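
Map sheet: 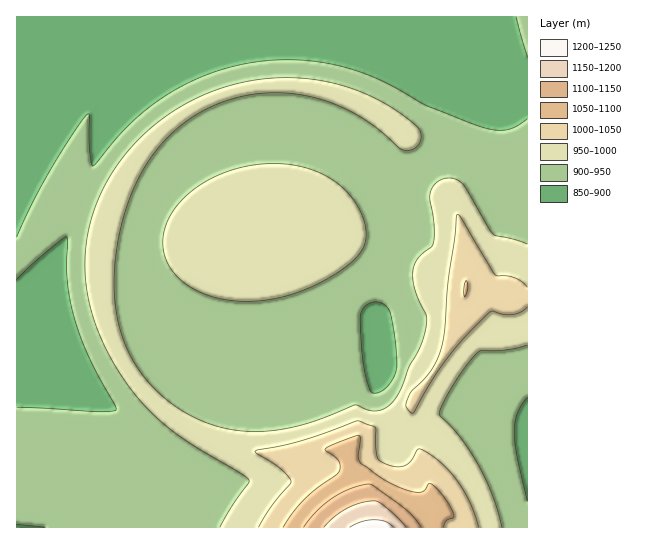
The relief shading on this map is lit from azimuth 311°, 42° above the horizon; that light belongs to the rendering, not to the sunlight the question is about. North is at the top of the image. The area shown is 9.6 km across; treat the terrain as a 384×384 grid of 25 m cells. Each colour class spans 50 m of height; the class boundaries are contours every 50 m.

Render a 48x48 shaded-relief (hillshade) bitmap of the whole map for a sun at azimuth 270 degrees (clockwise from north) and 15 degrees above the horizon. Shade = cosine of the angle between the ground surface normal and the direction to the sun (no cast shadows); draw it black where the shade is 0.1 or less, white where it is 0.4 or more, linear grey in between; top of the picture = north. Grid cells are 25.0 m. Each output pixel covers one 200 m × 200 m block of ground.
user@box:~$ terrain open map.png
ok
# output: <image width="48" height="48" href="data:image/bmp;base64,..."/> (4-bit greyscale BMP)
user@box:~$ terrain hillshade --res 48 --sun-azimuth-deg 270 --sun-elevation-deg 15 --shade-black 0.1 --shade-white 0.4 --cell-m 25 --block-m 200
<image width="48" height="48" href="data:image/bmp;base64,Qk32BAAAAAAAAHYAAAAoAAAAMAAAADAAAAABAAQAAAAAAIAEAAATCwAAEwsAABAAAAAAAAAAAAAAABEREQAiIiIAMzMzAERERABVVVUAZmZmAHd3dwCIiIgAmZmZAKqqqgC7u7sAzMzMAN3d3QDu7u4A////AIiIiIiIiJmZmqq7zd7u7cuYQAEkZCIjRIiIiIiIiImZmaq7zN3d3cunMBNWUyIzRHd3eIiIiIiZmZqrvM3d3MuWITV3QiM0RHd3d3iIiIiZmZqqu8zMzLqVI2iFMzNERHd3d3eIiIiJmZmqu7u7u7qENYqFMzREVXd3d3eIiIiImau7u7uqqpljR5p0RERFVXd3d3eIiIiaq7uqqqqqmYdBSLp1VVVVVXd3d3eIiImru7qZmaqqqYcgN7p1VVVVVnd3d3iIiKu7uYd4iZqqu7gxN6lmZVVmZoh3iIiImsy6dmZ3iJmqu7pkV5dWZmZmZoiIiIiJvMuGVWd4iZmZqrlnqpY1ZmZmZoiIiIibzLdVVniImZmZmZhovsYzVndmZoiIiIis23RFeIiIiImZmYZHz/lDNnd3d4iIiIrNyERXiIiIiIiIiIU1v/1zNGd3d4iIiJvdlUV4iIiIiIiIiIU1r/6mM1d3d4iIia3rY0aIiIiIiIiIiIU1nv7ZQ0eHd4iZmc7YRGiIiIiIiIiIiIQ2re3cczaId4mZmt62NHmYiIiIiIiIiHQ2rdzepTV4d4iZm+6UNomZiIiIiIiIiHQ2vsve10R4d4iZnO1zR5mZiIiIiIiIiHM3vsrO6VR4d3iZrfxjWJmZmIiIiIiIiHQ3vcm++2Rod3eJvftTaJmZmIiIiIiIiHZXvKm+/XRodneJvupEaZmZmYiIiIh3d4h4mZmt/YRndneJvupEeZmZmYiIiId3d3iIiJmt/YRXdnd4vupEeZmZmYiIiId3d3eIiImt/XNGd3d4vvpEeZmZmZiIiId3d3d4iIic/XNGd4h4rvpUaZmZmZiIiId3d3d4iIic7GJGd5h3nftkaZmZmZiIiId3d3d3iIis6kJHd6mHjPx0WJmZmZiIiId3d3d3eIit2TJXd6qHi+6ER5mZmZmIiId3d3d3d3i9xyNXd6qYet6lRpmZmZmIiIh3d3d3d3nNpSNniKqoeM7HRXmZmZmIiIh3d3d3d3nNlCR4iKqpiK3qVGiZmZmIiIiHd3d3d3i7hUZ4iKqqh4zsdFeZmZmIiIiHd3d3d3eJhmeIiKqql3retkV5mZmIiIiId3d3iIZnd4iIiKqqqHi92mVXiZmIiIiIh3d4qoVGeIiIiJmqqXec3JZVaJmIiIiIiHiau4QkeIiIiImqqYd5zcllVniIiIiIiImruWMleIiIiImaqpd3rMynZmZ4iIiImaqqhUNGiIiIiIiaqph3eszLl2Z3eIiZmqqXVEVoiIiIiIiZqqh3eJvLupd3eIiZmYdlVFeIiIiIiIiJqqmHd4mru6qZiIiId2ZVVniIiIiIiIiImqqHd3iJqqqpmYh3dmZneIiIiIiIiYiImqqYd3iIiZmZmIh3d3eIiIiIiIiImYiIiaqod3eIiIiIiIiIiIiIiIiIiIiImYiIiaqpd3eIiIiIiIiIiIiIiIiIiIiJmYiIiJqqh3d4iIiIiIiIiIiIiIiIiIiJmoiIiJqql3d4iIiIiIiIiIiIiIiIiIiZqg=="/>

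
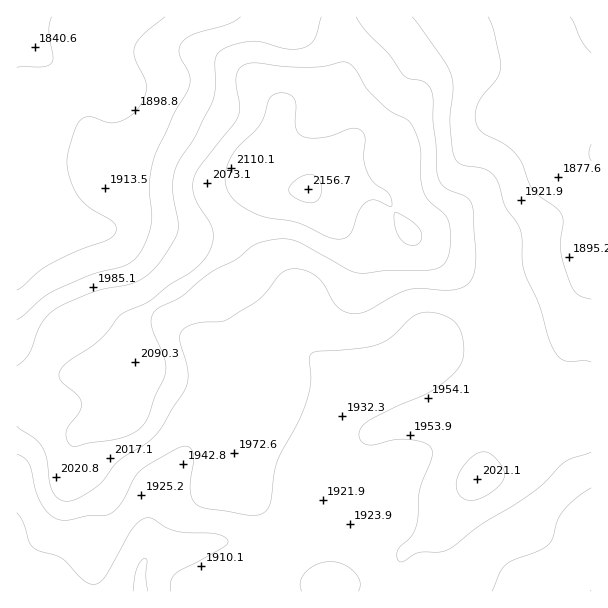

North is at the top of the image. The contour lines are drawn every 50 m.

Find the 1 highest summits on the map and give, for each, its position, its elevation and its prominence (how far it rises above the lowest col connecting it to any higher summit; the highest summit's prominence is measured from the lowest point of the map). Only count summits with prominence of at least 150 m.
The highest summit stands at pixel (308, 189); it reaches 2157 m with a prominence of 326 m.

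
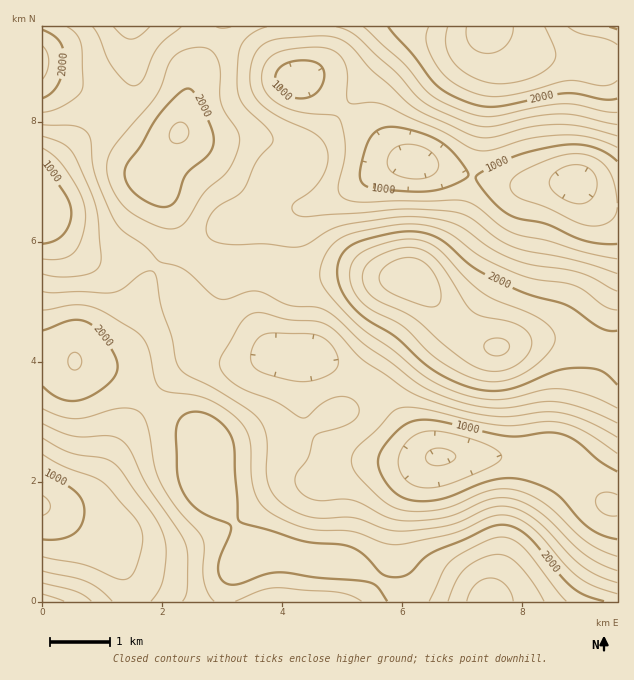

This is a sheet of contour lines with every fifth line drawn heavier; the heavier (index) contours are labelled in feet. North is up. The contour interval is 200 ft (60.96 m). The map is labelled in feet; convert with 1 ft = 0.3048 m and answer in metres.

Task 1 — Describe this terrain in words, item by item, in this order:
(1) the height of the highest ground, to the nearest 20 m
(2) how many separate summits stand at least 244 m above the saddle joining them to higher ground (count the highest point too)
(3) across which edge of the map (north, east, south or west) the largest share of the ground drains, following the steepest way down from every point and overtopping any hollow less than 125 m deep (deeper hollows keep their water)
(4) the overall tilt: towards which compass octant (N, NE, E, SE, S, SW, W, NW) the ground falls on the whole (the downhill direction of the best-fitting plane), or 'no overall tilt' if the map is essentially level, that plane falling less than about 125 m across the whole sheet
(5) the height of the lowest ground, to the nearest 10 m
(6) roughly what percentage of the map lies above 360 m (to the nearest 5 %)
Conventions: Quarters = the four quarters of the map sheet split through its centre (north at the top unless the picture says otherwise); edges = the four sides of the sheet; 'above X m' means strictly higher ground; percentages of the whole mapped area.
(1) The highest point reaches roughly 840 m.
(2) Counting only tops that stand 244 m proud, the map has 3 summits.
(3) Drainage is mainly to the east: more ground falls towards that edge than towards any other.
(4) There is no overall tilt: the best-fitting plane is nearly level.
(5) The lowest ground is at about 140 m.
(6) About 80 % of the map lies above 360 m.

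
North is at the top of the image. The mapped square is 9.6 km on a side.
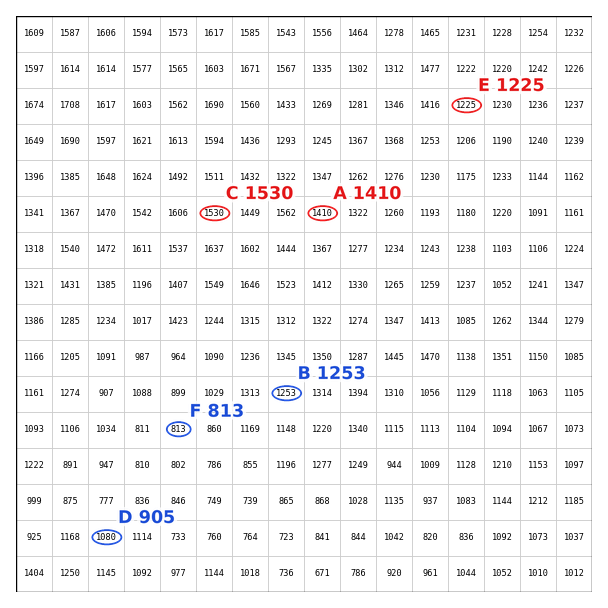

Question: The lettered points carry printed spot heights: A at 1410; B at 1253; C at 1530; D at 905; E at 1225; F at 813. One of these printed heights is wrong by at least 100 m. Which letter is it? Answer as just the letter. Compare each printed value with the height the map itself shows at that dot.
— D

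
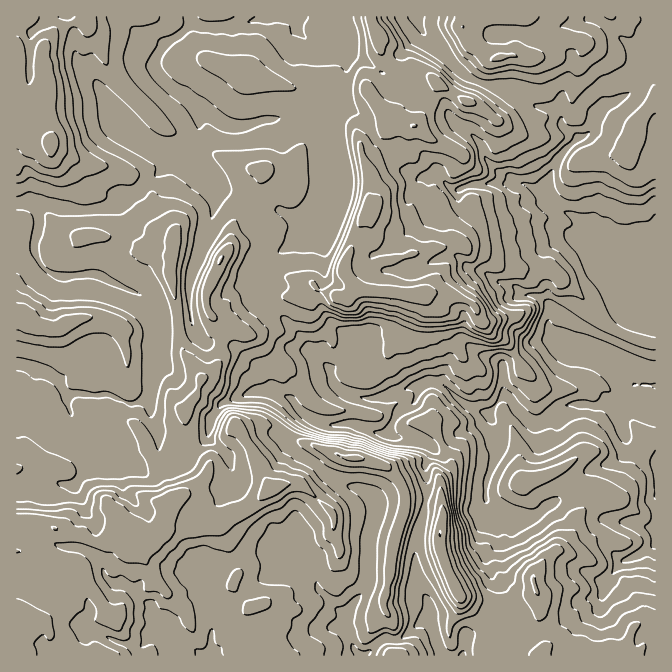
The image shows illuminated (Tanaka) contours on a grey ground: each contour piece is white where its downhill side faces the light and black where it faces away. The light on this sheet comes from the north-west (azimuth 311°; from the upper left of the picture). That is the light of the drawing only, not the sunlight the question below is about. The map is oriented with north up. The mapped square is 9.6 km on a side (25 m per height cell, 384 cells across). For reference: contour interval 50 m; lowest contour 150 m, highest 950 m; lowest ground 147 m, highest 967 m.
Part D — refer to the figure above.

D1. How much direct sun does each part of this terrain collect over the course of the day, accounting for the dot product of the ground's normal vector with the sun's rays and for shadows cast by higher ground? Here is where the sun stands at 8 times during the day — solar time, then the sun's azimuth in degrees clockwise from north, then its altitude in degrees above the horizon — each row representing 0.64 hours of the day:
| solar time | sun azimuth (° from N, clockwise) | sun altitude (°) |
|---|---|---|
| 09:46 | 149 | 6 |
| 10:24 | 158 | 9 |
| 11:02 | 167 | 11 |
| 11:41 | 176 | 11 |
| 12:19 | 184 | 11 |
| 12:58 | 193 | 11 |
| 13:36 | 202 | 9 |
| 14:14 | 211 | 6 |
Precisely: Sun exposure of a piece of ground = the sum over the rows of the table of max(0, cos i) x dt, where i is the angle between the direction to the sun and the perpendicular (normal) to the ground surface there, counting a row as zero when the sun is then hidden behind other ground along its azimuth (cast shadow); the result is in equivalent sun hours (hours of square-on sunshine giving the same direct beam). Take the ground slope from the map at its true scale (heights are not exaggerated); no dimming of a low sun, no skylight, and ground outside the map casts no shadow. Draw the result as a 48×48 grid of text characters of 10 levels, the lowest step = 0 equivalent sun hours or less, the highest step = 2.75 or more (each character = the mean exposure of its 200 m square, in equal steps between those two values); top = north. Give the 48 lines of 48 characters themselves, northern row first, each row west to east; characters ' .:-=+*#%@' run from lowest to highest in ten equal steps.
-:  --::-==--:==-   ..::-=-     ::-+***+=:  ==--
   -=+---=++.      ...----=:    =+:.  . .....==-
..:-=+-----..... . ..  ..:==-    *=    .-===-:--
-:::-==::-:----::..  .... :+.    .+*@@*++++*+=--
:::..:=-...==++=-::.    .  .---    *##%%#**++=-.
-:-:.:-=:  .===+=====--::-.  :-*-   .-+++=+++=:.
::-::::-=:  .-==+++++==-:==    =#+-   :=+==+-. :
::..::::-=:...:--=--:..-. --.  ::#%=  ..-==-. .=
::  .. .:-=-:..... ....:- .=++-   =#*-::.==.:.:-
=-::.    :=++:      ..::-:.-=*#+. :+***+*:  ..-=
**++:     .:.:-.    .::::= .-==#*=:+#**#+ ::--=-
*%@*++=-... ..---::::::::-...=*++#+-#%##:=*#**=:
##%#+++**-    .:-=+=-:::.:. .:  ==::.:==-+####*#
++**+==-:       .:=---::.. .-..    .....=***#%@%
 ...:..          --:--:...--:..:. ....  .++=+**+
:::     ..  .:.  ..::::. :==:   . ...::--:---===
::::::::..::-:   .::-:.  :=--     .::::...:-----
:.::=++=-:::-.  -=--.    :=:  .:-=-::::   .:----
  :-----=+=:=. =*=:     .:....   .--::.   .::---
       .-=+-: .*=:::.   =          .-==+-..:::-=
        .:=+:.==.:.::-- .--:....      -*#*..::-.
         .-=::: ..:=++*@##@@@%*=+*.    -#+-.::.:
:   .:.   :-:-=:  .-+**@@@@@@@@@##+..-*+-++-.:::
#+-=#**+:.::. +=-..:-**===--=*@@@@@%+##--=+*=...
#%##+===--::.  :*%+--:... ..:-=++=@@%-..:--=*#+-
++++=----::-:   --::       .-=+*+-:+#-   .:-==*#
:-==-::--:..-. -.  .       .-=+*=+=:--.     .-==
...--===-:.  :=.            ..  -=++=++:  .:..--
:::::::-=:.. :-.                 -+*:==++=-:--..
:::.:..   .::+-                   ::  --    ....
:::.::::: .-=-  .              .:.  :        ...
......:::: :-. -+.                  .         :.
. ....  ..     :+-   .=:          ..       ..  -
..            . :-.   .#%%*:     :..     :+=.  :
.             -.:-.    .=#%@-   .:.   .:+=.    .
             .::..:=%*   :-==.  ::. :---:...  :-
      :  .:-+=:  .#@##=  .:::::..:. ::.    -==-.
      --  :--. .=#%#++*=::::.=:.:         :--==-
=+=:. .--.:-==**++=====---:.:+:.-.        .    .
  :-==---:-*#%#*==----=*::::-=:-:.         .--..
--:  .++=+*++===-:::---=+-::==-+.       ==:...  
--===:-+*+:-:---.:::.:==*-::=-=*:      :::-+:   
:::.:- :=== .:-:-:   .-=++::+-=*=    .-.   .    
.:::--.  +#=::--=  .::.+*=.:-:-+#=-  :=--=-     
...-=-:.:-=*-:----+=--=-+::-.:--*@*-::=+-.      
--:--=+==--+=:---=-:-===---*=:.:-%*=--==:     .:
---.  .==: .=+----::-:  .=*=:  :==-::::.     .-.
::=-:.. . .:.=+-::::..:::=+   .:#+:-::..:.....:-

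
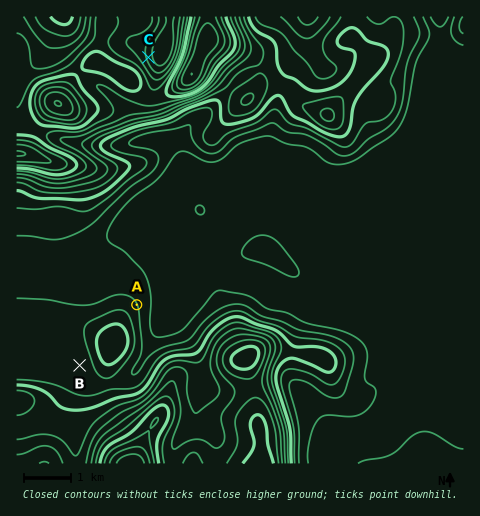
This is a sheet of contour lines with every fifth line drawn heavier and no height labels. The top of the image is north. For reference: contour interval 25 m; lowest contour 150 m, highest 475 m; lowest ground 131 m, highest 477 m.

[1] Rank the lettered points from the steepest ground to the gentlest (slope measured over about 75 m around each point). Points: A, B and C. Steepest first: C A B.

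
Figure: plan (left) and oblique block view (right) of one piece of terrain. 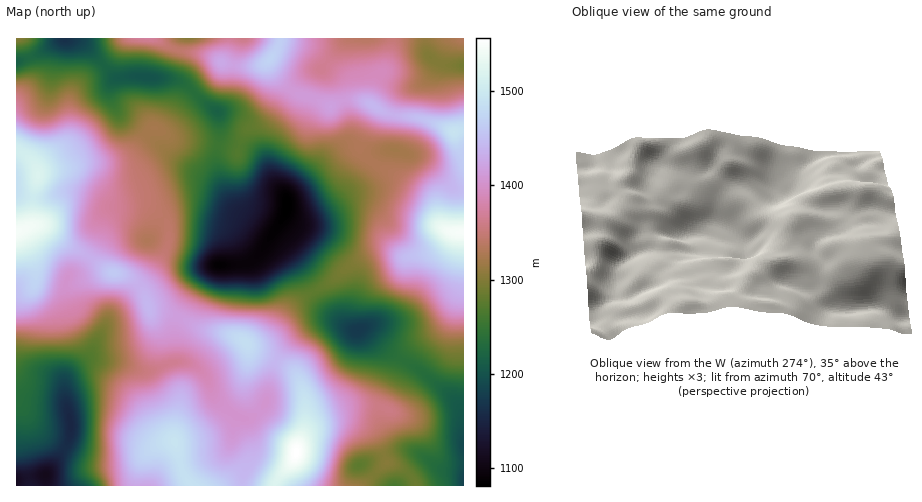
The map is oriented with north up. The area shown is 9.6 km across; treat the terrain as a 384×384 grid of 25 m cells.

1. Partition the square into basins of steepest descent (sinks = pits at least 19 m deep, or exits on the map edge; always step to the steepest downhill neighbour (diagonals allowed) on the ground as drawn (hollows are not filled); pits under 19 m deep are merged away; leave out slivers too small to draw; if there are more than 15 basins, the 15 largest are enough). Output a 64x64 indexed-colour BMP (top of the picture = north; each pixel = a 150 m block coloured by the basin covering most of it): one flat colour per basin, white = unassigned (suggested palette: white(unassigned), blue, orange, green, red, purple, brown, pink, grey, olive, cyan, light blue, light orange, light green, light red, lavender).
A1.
<image width="64" height="64" href="data:image/bmp;base64,Qk12CAAAAAAAAHYAAAAoAAAAQAAAAEAAAAABAAQAAAAAAAAIAAATCwAAEwsAABAAAAAAAAAA////ALR3HwAOf/8ALKAsACgn1gC9Z5QAS1aMAMJ34wB/f38AIr28AM++FwDox64AeLv/AIrfmACWmP8A1bDFACIiIiIiIiIiIRERERIiIiIiIiERERERERGqqqqlVVVVIiIiIiIiIiIhERERIiIiIiIiIhERERERERqqqlVVVVUiIiIiIiIiIiIREREiIiIiIiIiIREREREREaqlVVVVVSIiIiIiIiIiIhEREiIiIiIiIiIhERERERERFVVVVVVVIiIiIiIiIiIiIRESIiIiIiIiIiIREREREREVVVVVVVUiIiIiIiIiIiIiERIiIiIiIiIiIhEREREREVVVVVVVVSIiIiIiIiIiIiIiIiIiIiIiIiIiIRERERERVVVVVVVVIiIiIiIiIiIiIiIiIiIiIiIiIiIhERERERVVVVVVVVUiIiIiIiIiIiIiIiIiIiIiIiIiIiNRERERVVVVVVVVVSIiIiIiIiIiIiIiIiIiIiIiIiIiIzVVVVVVVVVVVVVVIiIiIiIiIiIiIiIiIiIiIiIiIiIjMzVVVVVVVVVVVVUiIiIiIiIiIiIiIiIiIiIiIiIiIiMzMzMzM1VVVVVVVSIiIiIiIiIiIiIiIiIiIiIiIiIiIzMzMzMzNVVVVVVVIiIiIiIiIiIiIiIiIiIiIiIiIiIjMzMzMzM1VVVVVVUiIiIiIiIiIiIiIiIiIiIiIiIiIiMzMzMzMzNVVVVVVSIiIiIiIiIiIiIiIiIiIiIiIiIiMzMzMzMzM1VVVVVVIiIiIiIiIiIiIiIiIiIiIiIiIiIzMzMzMzMzNVVVVVUiIiIiIiIiIiIiIiIiIiIiIiIiMzMzMzMzMzM1VVVVVSIiIiIiIiIiIiIiIiIiIiIiIjMzMzMzMzMzMzNVVVVVIiIiIiIiIiIiIiIiIiIiIiIzMzMzMzMzMzMzM1VVVVUiIiIiIiIiIiIiIiIiIiIiIRMzMzMzMzMzMzMzM1VVVSIiIiIiIiIiIiIiIiIiIiERETMzMzMzMzMzMzMzNVVVIiIiIiIiIiIiIiIiIiEREREREzMzMzMzMzMzMzMzVVUiIiIiIiIiIiIiIiIRERERERERMzMzMzMzMzMzMzM1VSIiIiIiIiIiIiIiERERERERERETMzMzMzMzMzMzMzNVIiIiIiIiIiIiIRERERERERERERMzMzMzMzMzMzMzM1UiIiIiIiIiIiIhERERERERERERERMzMzMzMzMzMzMzNSIiIiIiIiIiIhERERERERERERERETMzMzMzMzMzMzM1IiIiIiIiIiIiERERERERERERERERETMzMzMzMzMzMzMiIiIiIiIiIiEREREREREREREREREREzMzMzMzMzMzMyIiIiIiIiIRERERERERERERERERERERMzMzMzMzMzMzIiIiIiIiERERERERERERERERERERERERMzMzMzMzMzMiIiIiIiERERERERERERERERERERERERETMzMzMzMzMyIiIiIhERERERERERERERERERERERERERERMREREzMzIiIiIRERERERERERERERERERERERERERERERERERMzMiIiIRERERERERERERERERERERERERERERERERERETMyIiIREREREREREREREREREREREREREREREREREREREREREREREREREREREREREREREREREREREREREREREREREREREREREREREREREREREREREREREREREREREREREREREREREREREREREREREREREREREREREREREREREREREREREREREREREREREREREREREREREREREREREREREREREREREREREREREREREREREREREREREREREREREREREREREREREREREREREREREREREREREREREREREREREREREREREREREREREREREREREREREREREREREREREREREREREREREREREREREREREREREREREREREREREREREREREREREWZmEREREREREREREREREREREREREREREREREREREREXdmZmZmZhEREREREREREREREREREREREREREREREREXd3ZmZmZmZhEREREREREREREREREREREREREREREREXd3d3ZmZmZmYREREREREYgRERERERERERERERERERERd3d3dmZmZmZmEREYiIiIiBERERERERERERERERERERF3d3d3ZmZmZmZhGIiIiIiIgREREREREREREREREREREXd3d3dmZmZmZmZmiIiIiIiIERERERERERERERERERREd3d3d2ZmZmZmZmZoiIiIiIiIERERERERERERERFERER3d3d3ZmZmZmZmZmiIiIiIiIgRERERERERERRERERERHd3d3dmZmZmZmZmZoiIiIiIiIERERFBEREUREREREREd3d3d2ZmZmZmZmZmaIiIiIiIgRERRERERERERERERER3d3d3ZmZmZmZmZmZmiIiIiIiBFERERERERERERERERHd3d3d2ZmZmZmZmZmZoiIiIiIFEREREREREREREREREd3d3d3dmZmZmZmZmZmaIiIiIhERERERERERERERERER3d3d3d3dmZmZmZmZmZmiIiIhERERERERERERERERERHd3d3d3d3ZmZmZmZmZmYREREUREREREREREREREREREd3d3d3d3d2ZmZmZmZmmZERERFERERERERERERERERER3d3d3d3d3ZmZmZmmZmZkREREURERERERERERERERERHd3d3d3d3d2ZmZpmZmZmRERERFERERERERERERERERE"/>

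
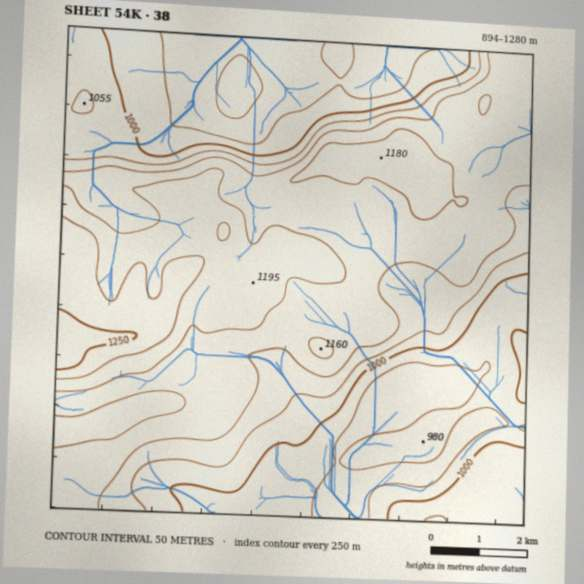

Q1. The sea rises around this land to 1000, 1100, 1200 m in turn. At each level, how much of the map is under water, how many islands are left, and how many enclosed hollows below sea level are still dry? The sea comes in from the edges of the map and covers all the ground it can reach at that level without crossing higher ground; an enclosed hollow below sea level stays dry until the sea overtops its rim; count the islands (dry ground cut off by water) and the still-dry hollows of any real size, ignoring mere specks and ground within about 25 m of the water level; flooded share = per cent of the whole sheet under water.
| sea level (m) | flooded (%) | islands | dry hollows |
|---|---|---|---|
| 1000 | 30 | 0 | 0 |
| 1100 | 51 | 0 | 0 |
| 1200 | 95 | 0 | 0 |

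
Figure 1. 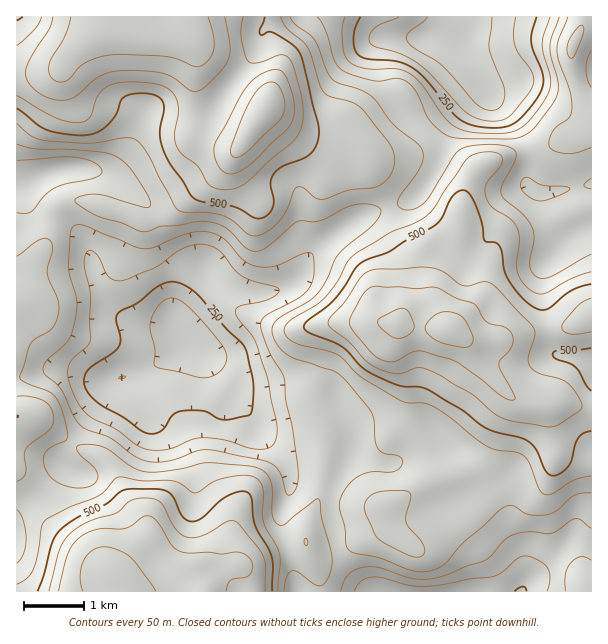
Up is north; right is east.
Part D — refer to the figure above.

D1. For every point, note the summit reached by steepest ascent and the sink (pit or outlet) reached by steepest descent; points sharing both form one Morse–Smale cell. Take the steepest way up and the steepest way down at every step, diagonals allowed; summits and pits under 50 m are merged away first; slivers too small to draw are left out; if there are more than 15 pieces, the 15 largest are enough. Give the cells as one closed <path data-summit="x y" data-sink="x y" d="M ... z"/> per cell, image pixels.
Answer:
<path data-summit="120 579" data-sink="188 344" d="M56 218l-4 3-6 22-15 27-6 23-9 9 0 75 7 1 24-8 13-2 18 4 18 7 19 1-5 4-8 18-35 47-5 10 0 5 4 3-28 28 17 30 34 31 21 14 12 12 6 10 76 0 11-14 21-13 13-1 18-8 32-8 7-4 2 7 4 2 26-3-2-19-5-13 0-18 5-15 18-33-2-18-9-26-5-2-36 14-20 4-25 0-19-23-3-14-7-12-27-23-10-6-18-20-33-1-20-9-10-8-13-26-12-40-16-18z"/><path data-summit="450 329" data-sink="467 33" d="M486 92l-6 4-18 18-12 17-12 34-16 24-9 10-23 8 6 24 19 32 1 31-4 12-14 17-2 28 12 21 2 14-2 39 18 28 6 21-4 8-29 18-13 6 0 15 4 10 8 9 13 7 48-24 19-16 2-16-6-15-6-5 15-8 5-7 12-36 10-16 0-8-26-27-21-31 5 2 33 0 32-9 37-5 22-11 0-88-2-1-15 8-15-24-4-15-2-2-15 0-10-5-1-32-5-18-12-21z"/><path data-summit="450 329" data-sink="188 344" d="M389 208l-29 9-31 21-19 17-15 26-17 9-39 0-21-7-12-11-24 31-7 14 0 9 6 10 47 39 7 12 3 14 19 23 25 0 20-4 36-14 5 2 9 26 2 18-18 33-5 15 0 18 5 13 1 15 2 2 8-1 36-18 2-2 1-21 21-10 21-14 4-5-6-24-18-28 2-39-2-14-12-21 2-28 14-17 4-12-1-31-19-32z"/><path data-summit="266 108" data-sink="188 344" d="M266 108l-37 54-19 19-33 25-21 12-13 4-15-8-47-14-16 2-9 8-2 8 15 6 16 18 17 51 8 15 10 8 20 9 27 0 9 5-1-13 5-9 26-36 18 14 22 6 26 0 13-4 10-7 15-26 13-13 31-22 34-13-21-51-11-11-20-13-27 0-10-4z"/><path data-summit="266 108" data-sink="467 33" d="M461 16l-170 0-9 3-15 7-5 6-4 18-30 37-14 23-8 5-12 1 0 18 4 4 15 6 14 4 10 0 9-8 20-32 33 20 10 4 30 1 28 23 21 51 19-5 6-3 14-16 11-18 8-28 10-15 24-26 6-3-6-22-14-24 2-18z"/><path data-summit="450 329" data-sink="521 591" d="M510 396l0 8-10 16-12 36-5 7-15 8 6 5 6 15 0 13-12 13-57 30-13-7-8-9-4-23-1 19-2 2-45 20 11 21 19 20 153 2 48-51 10 0 13 4 0-87-28-6-9 2-2-5-3-36-3-8-28-3z"/><path data-summit="107 30" data-sink="42 176" d="M111 30l-6 0-24 14-22 26-43 4 1 112 4 0 24-12 18-5 24 0 11 3 12 0 8-7 12-16 12-30 7-9 30 5 15-1 2-63-3-7-5-6-11-2-39-2z"/><path data-summit="573 44" data-sink="467 33" d="M591 16l-129 1 6 12-2 18 14 24 2 15 6 10 23 21 6 9 6 12 5 18 0 29 2 3 9 5 27-3 26-7z"/><path data-summit="266 108" data-sink="42 176" d="M156 110l-7 0-5 6-14 33-16 20-4 3-12 0-11-3-24 0-18 5-25 12 8 15 11 11 11 5 3 0 12-15 16-2 66 22 21-10 42-31 28-31-1-2-10 0-29-10-4-4 0-19-15 0z"/><path data-summit="450 329" data-sink="591 365" d="M591 316l-21 10-37 5-32 9-37-1 20 30 29 29 23 6 27-2 28 7z"/><path data-summit="17 417" data-sink="188 344" d="M60 368l-44 10 0 93 22 23 4-1 24-26-4-3 0-5 5-10 35-47 8-18 5-4-19-1-18-7z"/><path data-summit="107 30" data-sink="467 33" d="M290 16l-183 0-1 13 16 3 43 2 23 4 5 6 3 7-2 63 12 1 8-5 14-23 24-28 7-12 3-15 5-6z"/><path data-summit="120 579" data-sink="467 33" d="M39 496l-12 6-11 11 0 78 110 1-4-10-12-12-21-14-34-31z"/><path data-summit="120 579" data-sink="521 591" d="M306 544l-7 4-32 8-25 9 6 26 122 0-16-15-16-26-26 3-4-2z"/><path data-summit="107 30" data-sink="17 17" d="M105 16l-88 0-1 56 25 1 18-3 22-26 25-15z"/>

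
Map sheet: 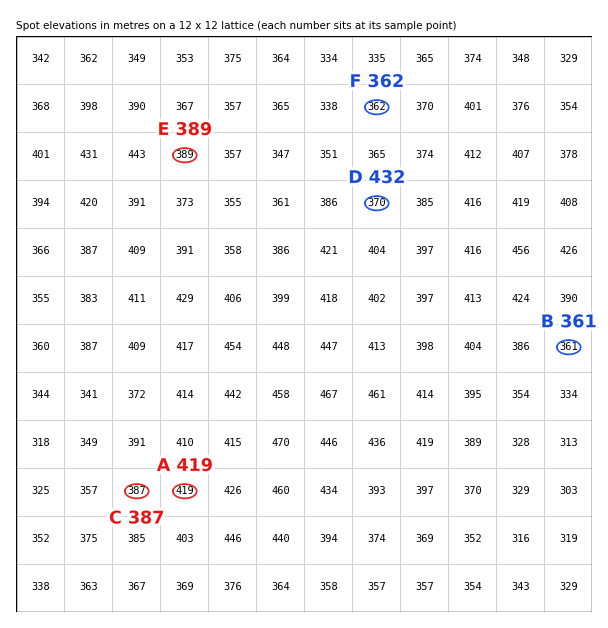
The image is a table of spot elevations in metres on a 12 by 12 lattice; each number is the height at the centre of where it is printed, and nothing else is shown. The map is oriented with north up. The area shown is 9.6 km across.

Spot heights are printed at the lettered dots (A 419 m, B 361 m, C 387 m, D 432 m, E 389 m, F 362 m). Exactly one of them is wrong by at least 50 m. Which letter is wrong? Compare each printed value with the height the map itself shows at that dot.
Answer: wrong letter D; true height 370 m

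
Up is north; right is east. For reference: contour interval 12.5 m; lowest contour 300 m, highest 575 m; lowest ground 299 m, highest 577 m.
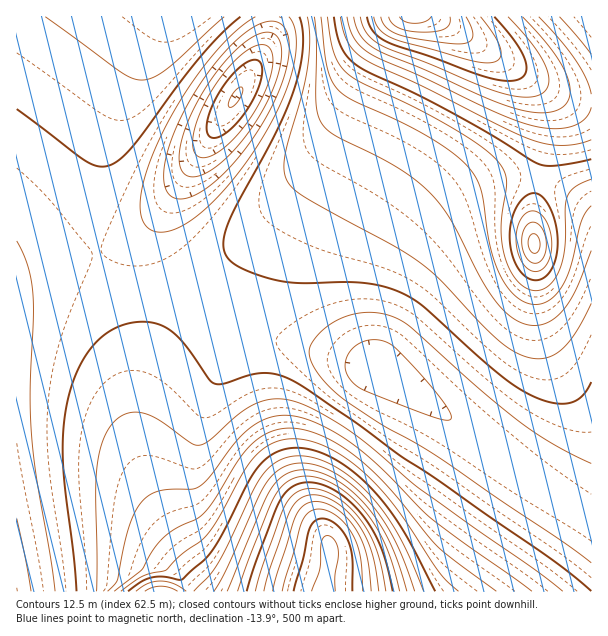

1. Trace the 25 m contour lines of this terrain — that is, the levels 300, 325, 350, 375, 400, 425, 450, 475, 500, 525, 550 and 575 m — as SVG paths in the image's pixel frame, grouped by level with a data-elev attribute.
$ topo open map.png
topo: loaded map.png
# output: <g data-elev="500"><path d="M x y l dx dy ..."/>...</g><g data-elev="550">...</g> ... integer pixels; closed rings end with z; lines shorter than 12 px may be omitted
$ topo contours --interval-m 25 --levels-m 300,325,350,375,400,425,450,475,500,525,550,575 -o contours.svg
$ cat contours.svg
<g data-elev="300"><path d="M230 107l-2-3 3-8 6-7 5-2 1 3-3 8-6 7z"/></g><g data-elev="325"><path d="M198 157l-3-4-2-6 1-15 6-19 12-23 15-21 16-16 14-8 6 0 4 1 3 3 2 5 0 17-6 19-12 23-15 20-15 15-15 9-6 1z"/></g><g data-elev="350"><path d="M17 519l14 72"/><path d="M447 420l-30-9-49-19-11-6-8-8-4-9 1-9 4-8 9-8 10-4 12 0 11 5 25 26 26 30 8 15 0 3z"/><path d="M176 198l-6-3-5-7-1-11 0-12 10-31 17-36 24-35 25-26 12-9 11-5 9-2 7 2 6 6 3 7 1 11-1 12-8 30-17 33-23 33-24 25-22 16-11 3z"/></g><g data-elev="375"><path d="M591 591l-45-36-111-77-34-22-45-33-56-38-18-9-16-3-15 2-27 9-9 0-6-4-21-32-14-15-15-9-16-2-14 1-12 4-10 6-11 9-9 11-7 13-12 32-4 30-1 34 14 129"/><path d="M17 109l70 53 12 4 12-1 9-6 11-10 66-89 23-25 20-18"/><path d="M299 17l3 12 1 16-2 18-5 20-18 45-40 75-10 21-4 12-1 9 2 7 3 6 7 6 11 6 33 11 23 2 61 0 20 3 18 7 22 13 56 51 27 22 19 13 18 8 17 4 13-2 10-7 8-13"/></g><g data-elev="400"><path d="M532 591l-101-73-51-51-30-25-17-11-19-9-15-5-14-2-19 4-18 11-14 14-25 34-11 9-6 2-31 2-9 3-8 5-8 11-7 16-12 55-9 10"/><path d="M314 17l2 27 0 58 2 12 4 9 5 7 9 6 44 22 21 12 16 11 14 13 10 12 11 16 36 68 9 13 10 11 12 8 12 3 12-1 12-6 9-9 9-13 18-45"/></g><g data-elev="425"><path d="M458 591l-18-18-43-64-15-18-16-16-18-15-19-12-18-7-17-2-10 1-11 3-9 5-9 8-13 18-27 50-14 17-19 13-16 16-23 6-22 15"/><path d="M327 17l4 22 3 15 6 11 8 9 12 8 54 25 41 22 29 20 16 15 5 9 2 9-6 42 2 27 9 22 6 8 7 7 9 3 8-1 7-5 6-7 6-12 3-15 1-44 2-10 8-10 16-8"/></g><g data-elev="450"><path d="M186 591l-12-7-13-3-14 3-11 7"/><path d="M424 591l-13-31-12-24-14-23-15-18-17-16-18-13-18-7-18-3-11 1-9 3-9 6-7 8-10 17-34 70-9 14-16 16"/><path d="M530 270l7 1 8-4 5-9 2-12-1-13-5-12-6-7-7-3-6 2-6 6-4 9-1 9 1 11 3 10 5 8z"/><path d="M591 54l-31-37"/><path d="M340 17l4 16 6 12 10 11 14 8 44 20 85 43 30 13 15 4 15 1 15-1 13-4"/></g><g data-elev="475"><path d="M407 591l-8-27-9-22-11-20-13-16-15-15-16-12-17-7-15-2-9 1-9 4-7 5-7 9-9 18-35 84"/><path d="M532 252l2 1 3-1 3-6-1-8-5-4-4 2-2 4 1 8z"/><path d="M354 17l3 12 5 9 9 8 12 7 124 53 27 6 12 1 9-2 8-4 6-8 1-9-2-12-6-13-9-14-31-34"/></g><g data-elev="500"><path d="M393 591l-6-24-6-19-8-17-10-15-13-15-14-10-15-7-13-2-8 1-7 3-7 6-6 8-23 58-10 33"/><path d="M367 17l2 8 5 7 7 7 9 4 96 34 18 4 14-1 5-3 3-5 0-6-1-7-11-18-20-24"/></g><g data-elev="525"><path d="M379 591l-7-37-5-15-8-14-10-12-11-9-12-7-12-2-8 1-6 2-10 12-20 59-6 22"/><path d="M381 17l5 10 13 8 20 4 39 5 10-2 4-4 0-9-6-12"/></g><g data-elev="550"><path d="M363 591l-3-34-7-22-8-11-9-8-9-5-9-2-9 3-7 10-20 69"/><path d="M399 17l5 4 10 2 11-1 6-5"/></g><g data-elev="575"><path d="M335 591l0-15 3-18 0-9-3-9-3-3-5-1-3 1-3 5-1 27-8 22"/></g>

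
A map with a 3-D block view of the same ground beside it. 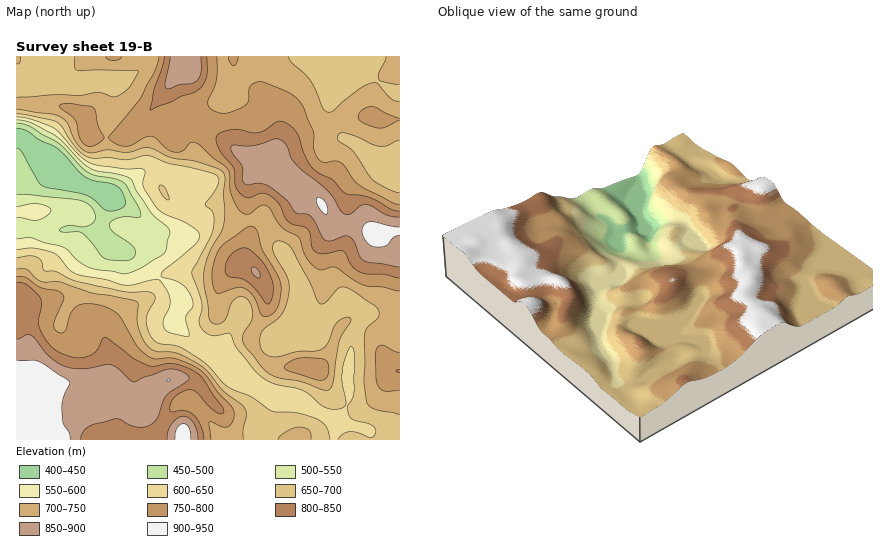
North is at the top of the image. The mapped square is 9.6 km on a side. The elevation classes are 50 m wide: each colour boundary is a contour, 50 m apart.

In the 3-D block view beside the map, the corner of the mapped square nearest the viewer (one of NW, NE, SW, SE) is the SE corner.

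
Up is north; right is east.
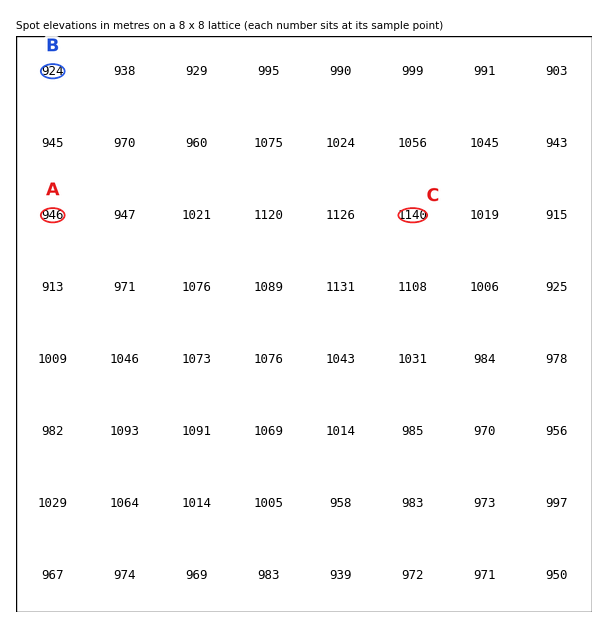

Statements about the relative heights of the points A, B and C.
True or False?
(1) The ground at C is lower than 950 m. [False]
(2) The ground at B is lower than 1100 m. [True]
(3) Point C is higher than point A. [True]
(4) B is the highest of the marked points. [False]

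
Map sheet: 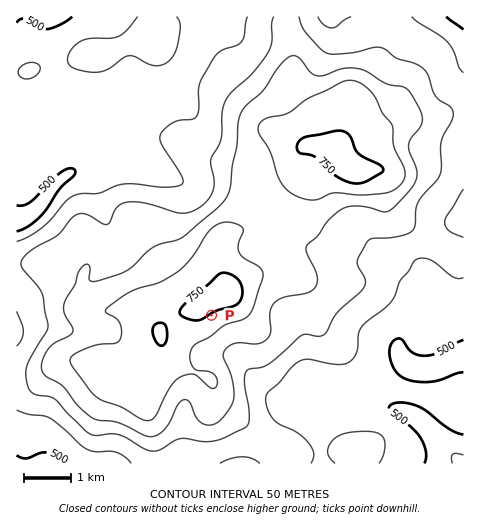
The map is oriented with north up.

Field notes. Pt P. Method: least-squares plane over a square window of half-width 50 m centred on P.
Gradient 7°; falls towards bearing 146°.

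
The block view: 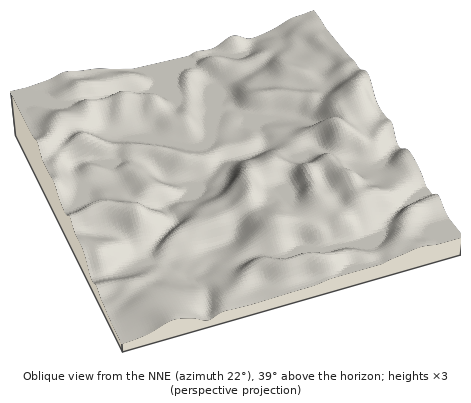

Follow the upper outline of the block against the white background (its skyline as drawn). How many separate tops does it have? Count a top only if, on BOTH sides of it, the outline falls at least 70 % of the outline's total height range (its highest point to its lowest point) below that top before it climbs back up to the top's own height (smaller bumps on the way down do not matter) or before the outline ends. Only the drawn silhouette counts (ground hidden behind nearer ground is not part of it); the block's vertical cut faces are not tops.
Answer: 0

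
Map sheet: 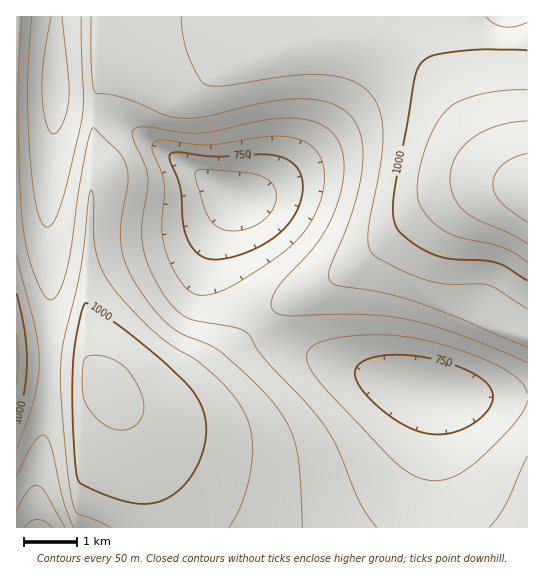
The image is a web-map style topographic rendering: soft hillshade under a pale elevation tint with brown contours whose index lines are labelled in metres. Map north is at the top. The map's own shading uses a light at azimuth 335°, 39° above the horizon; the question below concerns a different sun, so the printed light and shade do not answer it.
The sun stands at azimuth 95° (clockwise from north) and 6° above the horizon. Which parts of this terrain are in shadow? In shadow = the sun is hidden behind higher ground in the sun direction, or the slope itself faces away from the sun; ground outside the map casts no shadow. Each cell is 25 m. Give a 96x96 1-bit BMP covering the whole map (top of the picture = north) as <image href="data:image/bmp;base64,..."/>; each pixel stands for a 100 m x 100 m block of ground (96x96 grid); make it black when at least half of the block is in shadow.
<image width="96" height="96" href="data:image/bmp;base64,Qk2+BAAAAAAAAD4AAAAoAAAAYAAAAGAAAAABAAEAAAAAAIAEAAATCwAAEwsAAAIAAAAAAAAA////AAAAAAAP4AAAAAAAAAAAAAB/4AAAAAAAAAAAAAB/8AAAAAAAAAAAAAB/8AAAAAAAAAAAAAB/8AAAAAAAAAAAAAB/8AAAAAAAAAAAAAB/8AAAAAAAAAAAAAB/8AAAAAAAAAAAAAB/8AAAAAAAAAAAAAB/8AAAAAAAAAAAAAB/8AAAAAAAAAAAAAB/8AAAAAAAAAAAAAB/8AAAAAAAAAAAAAB/8AAAAAAAAAAAAAA/8AAAAAAAAAAAAAA/8AAAAAAAAAAAAAA/8AAAAAAAAAAAAAA/8AAAAAAAAAAAAAA/8AAAAAAAAAAAAAA/8AAAAAAAAAAAAAAf8AAAAAAAAAAAAAAf8AAAAAAAAAAAAAAf8AAAAAAAAAAAAAAf8AAAAAAAAAAAAAAf8AAAAAAAAAAAAAAf8AAAAAAAAAAAAAAf8AAAAAAAAAAAAAAP+AAAAAAAAAAAAAAP+AAAAAAAAAAAAAAP+AAAAAAAAAAAAAAP+AAAAAAAAAAAAAAP+AAAAAAAAAAAAAAP+AAAAAAAAAAAAAAP+AAAAAAAAAAAAAAP+AAAAAAAAAAAAAAP+AAAAAAAAAAAAAAP+AAAAAAAAAAAAAAP+AAAAAAAAAAAAAAP+AAAAAAAAAAAAAAP+AAAAAAAAAAAAAAP+AAAAAAAAAAAAAAP+AAAAAAAAAAAAAAP+AAAAAAAAAAAAAAP+AAAAAAAAAAAAAAP+AAAAAAAAAAAAAAP+AAAAAAAAAAAAAAP+AAAAAAAAAAAAAAH+AAAAAAAAAAAAAAH+AAAAAAAAAAAAAAH+AAAAAAAAAAAAAAP+AAAAAAAAAAAAAAP+AAAAAB/gAAAAAAP+AAAAAP/8AAAAAAP+AAAAA///gAAAAAP+AAAAB///wAAAAAP+AAAAD///8AAAAAP+AAAAH////AAAAAP+AAAAH////gAAAAP/AAAAP////wAAAAP/AAAAP////4AAAAP/AAAAf////8AAAAP/AAAAf////+AAAAP/AAAAf/////AAAAP/AAAAf/////gAAAP/AAAAf/////gAAAP/AAAAP/////wAAAP/AAAAD/////wAAAP/AAAAB/////4AAAP/AAAAAf////4AAAP/AAAAAP////4AAAP/AAAAAD////4AAAP/AAAAAA////4AAAH/AAAAAAP///wAAAH/AAAAAAD///wAAAH/AAAAAAAf//gAAAH/AAAAAAAB//AAAAH/AAAAAAAAAAAAAAH/AAAAAAAAAAAAAAH/AAAAAAAAAAAAAAH/AAAAAAAAAAAAAAH/gAAAAAAAAAAAAAH/gAAAAAAAAAAAAAH/gAAAAAAAAAAAAAH/gAAAAAAAAAAAAAH/gAAAAAAAAAAAAAH/gAAAAAAAAAAAAAH/gAAAAAAAAAAAAAP/gAAAAAAAAAAAAAP/gAAAAAAAAAAAAAP/gAAAAAAAAAAAAAP/gAAAAAAAAAAAAAP/gAAAAAAAAAAAAAH/gAAAAAAAAAAAAAH/gAAAAAAAAAAAAAH/gAAAAAAAAAAAAAH/gAAAAAAAAAAAAA="/>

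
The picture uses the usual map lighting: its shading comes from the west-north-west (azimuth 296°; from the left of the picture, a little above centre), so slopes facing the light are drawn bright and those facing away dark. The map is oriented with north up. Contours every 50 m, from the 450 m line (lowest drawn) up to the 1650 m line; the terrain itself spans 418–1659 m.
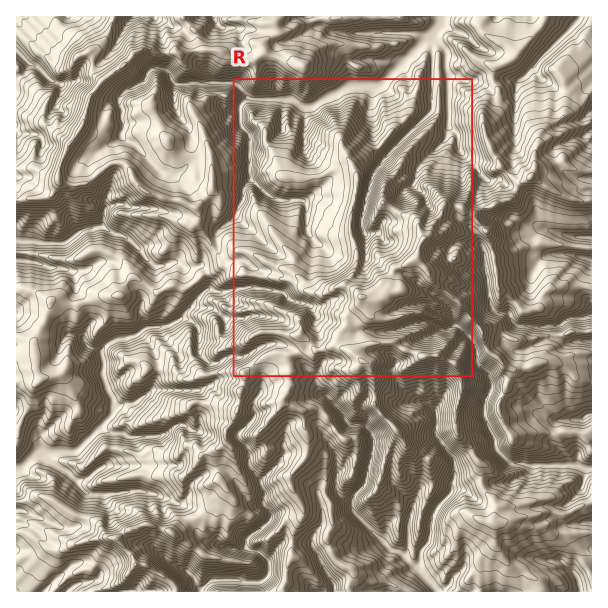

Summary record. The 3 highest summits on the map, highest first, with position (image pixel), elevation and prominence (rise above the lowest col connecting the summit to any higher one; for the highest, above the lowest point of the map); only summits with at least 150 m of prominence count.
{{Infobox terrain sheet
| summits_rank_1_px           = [360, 297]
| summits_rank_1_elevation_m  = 1659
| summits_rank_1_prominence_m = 1241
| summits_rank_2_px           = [80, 129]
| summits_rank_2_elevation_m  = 1221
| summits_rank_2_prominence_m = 224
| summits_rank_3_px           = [135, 564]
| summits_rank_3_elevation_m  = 1108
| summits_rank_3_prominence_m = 180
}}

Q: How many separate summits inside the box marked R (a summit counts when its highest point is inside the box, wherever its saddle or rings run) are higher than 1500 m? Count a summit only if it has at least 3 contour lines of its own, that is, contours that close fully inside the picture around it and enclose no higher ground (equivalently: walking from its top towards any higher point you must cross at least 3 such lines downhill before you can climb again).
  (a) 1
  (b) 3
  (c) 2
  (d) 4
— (a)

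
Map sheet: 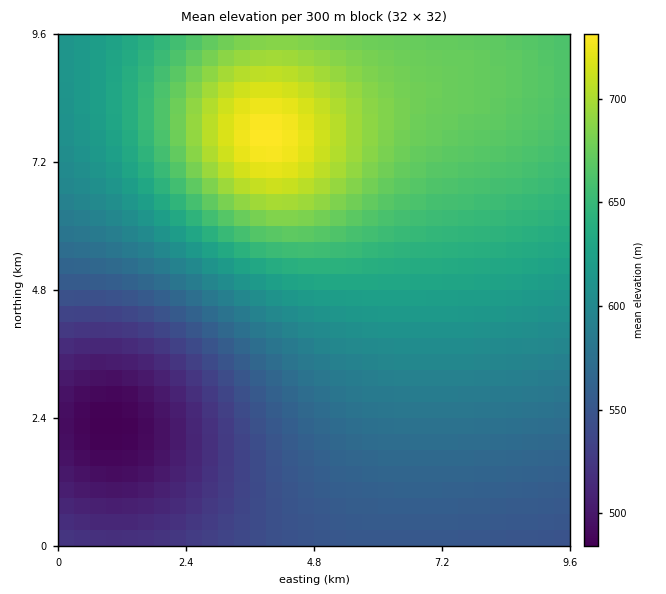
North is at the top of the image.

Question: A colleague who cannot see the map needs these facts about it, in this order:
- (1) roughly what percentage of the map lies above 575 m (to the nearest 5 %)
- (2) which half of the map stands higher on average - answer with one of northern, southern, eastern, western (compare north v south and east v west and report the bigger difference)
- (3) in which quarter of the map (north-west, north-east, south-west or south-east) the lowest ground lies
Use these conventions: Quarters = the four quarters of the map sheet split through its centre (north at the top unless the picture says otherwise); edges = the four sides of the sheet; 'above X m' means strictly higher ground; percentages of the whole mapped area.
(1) About 65 % of the map lies above 575 m.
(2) Taken as a whole, the northern half is higher than the southern.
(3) Look to the south-west quarter for the lowest ground.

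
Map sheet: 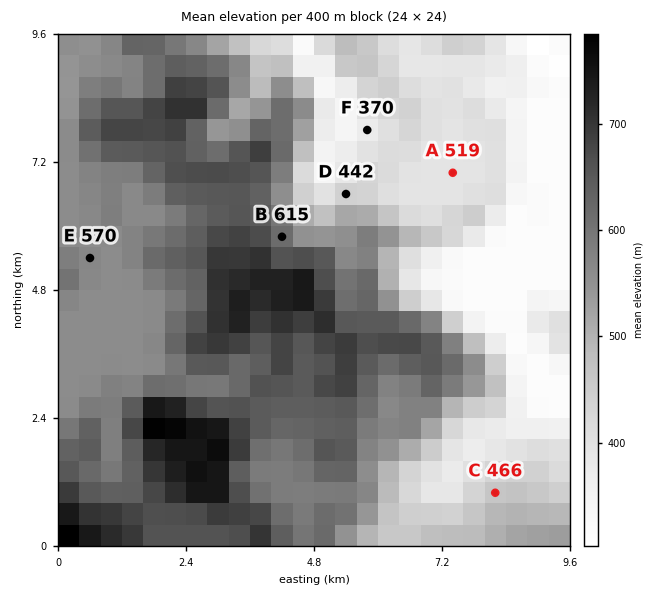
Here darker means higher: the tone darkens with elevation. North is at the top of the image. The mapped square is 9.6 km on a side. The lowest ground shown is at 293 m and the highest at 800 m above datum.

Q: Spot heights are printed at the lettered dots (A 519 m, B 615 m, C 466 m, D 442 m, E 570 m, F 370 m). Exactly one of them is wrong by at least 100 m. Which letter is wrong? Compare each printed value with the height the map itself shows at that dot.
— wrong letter A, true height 394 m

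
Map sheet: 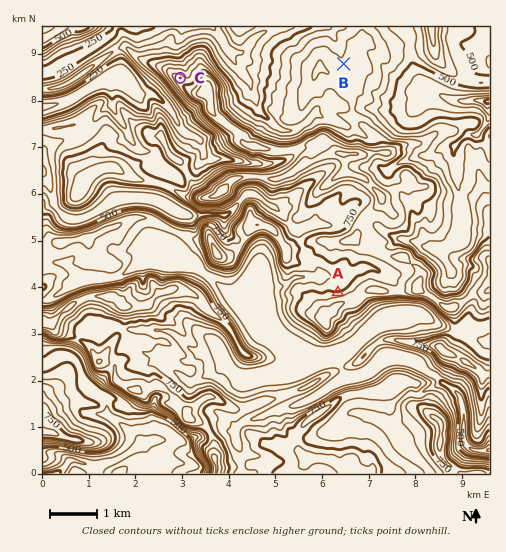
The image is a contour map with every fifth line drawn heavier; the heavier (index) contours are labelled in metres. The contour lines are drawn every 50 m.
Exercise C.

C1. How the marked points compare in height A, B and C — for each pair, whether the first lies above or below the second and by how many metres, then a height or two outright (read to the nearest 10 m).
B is below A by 100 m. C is above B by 60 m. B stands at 660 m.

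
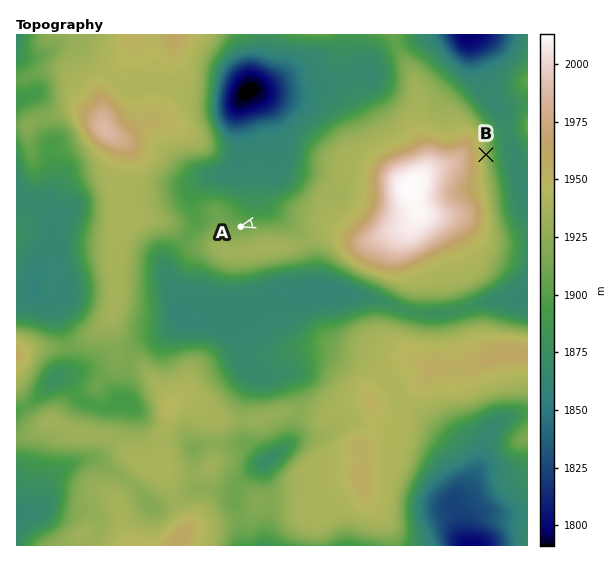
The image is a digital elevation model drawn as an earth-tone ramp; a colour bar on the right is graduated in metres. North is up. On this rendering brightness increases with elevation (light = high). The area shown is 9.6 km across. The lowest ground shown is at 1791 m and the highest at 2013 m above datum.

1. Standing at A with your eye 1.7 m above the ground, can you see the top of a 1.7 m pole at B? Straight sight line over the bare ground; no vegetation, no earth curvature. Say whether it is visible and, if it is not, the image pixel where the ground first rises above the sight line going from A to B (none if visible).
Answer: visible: false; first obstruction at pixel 291 212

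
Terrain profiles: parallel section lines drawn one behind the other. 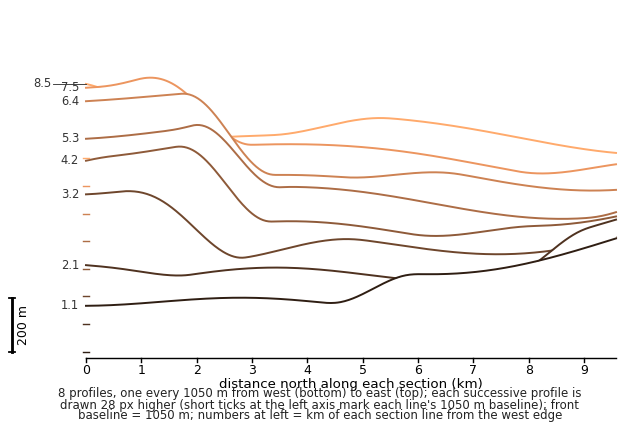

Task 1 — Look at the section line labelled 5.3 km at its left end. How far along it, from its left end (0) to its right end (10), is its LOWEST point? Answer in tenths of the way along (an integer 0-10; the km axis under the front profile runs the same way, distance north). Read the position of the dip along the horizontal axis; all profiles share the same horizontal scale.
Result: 9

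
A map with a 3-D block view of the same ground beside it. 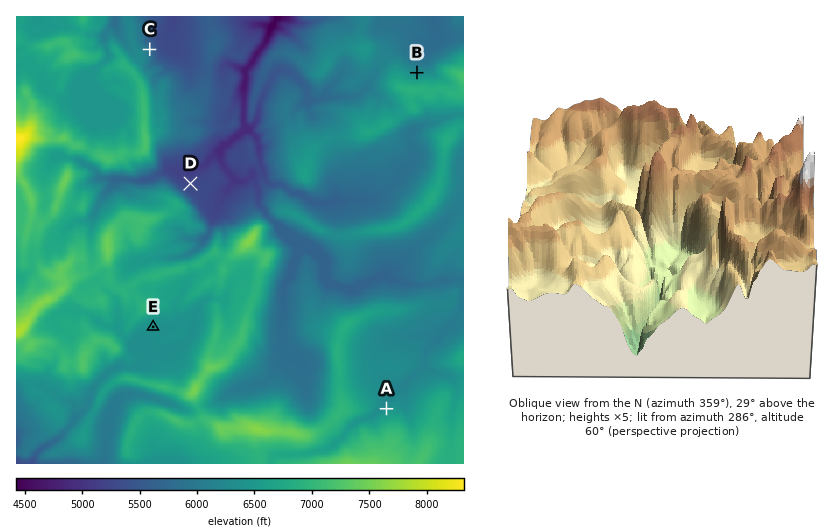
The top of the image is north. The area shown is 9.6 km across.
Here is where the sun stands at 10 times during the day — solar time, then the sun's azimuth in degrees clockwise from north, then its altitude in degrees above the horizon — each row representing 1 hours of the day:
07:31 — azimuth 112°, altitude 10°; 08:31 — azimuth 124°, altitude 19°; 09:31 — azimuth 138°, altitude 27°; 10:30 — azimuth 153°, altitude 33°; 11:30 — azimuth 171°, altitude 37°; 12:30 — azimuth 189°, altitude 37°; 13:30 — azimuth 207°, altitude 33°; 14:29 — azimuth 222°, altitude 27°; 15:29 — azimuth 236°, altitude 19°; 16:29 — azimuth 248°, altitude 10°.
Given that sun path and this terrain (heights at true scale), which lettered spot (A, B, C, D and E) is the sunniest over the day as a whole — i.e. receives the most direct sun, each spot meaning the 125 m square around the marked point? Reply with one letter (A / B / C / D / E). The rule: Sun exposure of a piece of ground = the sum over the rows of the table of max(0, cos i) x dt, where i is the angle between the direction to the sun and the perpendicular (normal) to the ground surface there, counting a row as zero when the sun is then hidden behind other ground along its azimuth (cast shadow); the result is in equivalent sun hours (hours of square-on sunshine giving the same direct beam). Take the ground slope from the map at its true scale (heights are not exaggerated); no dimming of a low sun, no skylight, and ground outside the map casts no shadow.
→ E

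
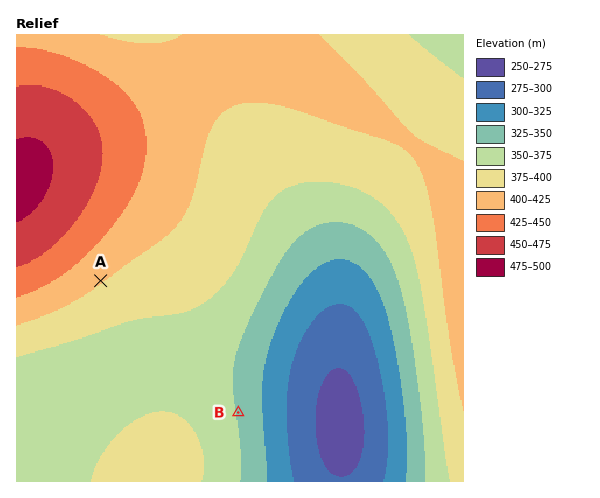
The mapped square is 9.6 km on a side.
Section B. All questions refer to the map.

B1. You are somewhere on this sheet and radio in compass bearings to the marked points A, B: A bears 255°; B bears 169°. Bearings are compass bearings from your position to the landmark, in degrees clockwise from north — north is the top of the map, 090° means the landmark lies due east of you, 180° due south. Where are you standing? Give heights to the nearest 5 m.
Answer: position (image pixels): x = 207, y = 252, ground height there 390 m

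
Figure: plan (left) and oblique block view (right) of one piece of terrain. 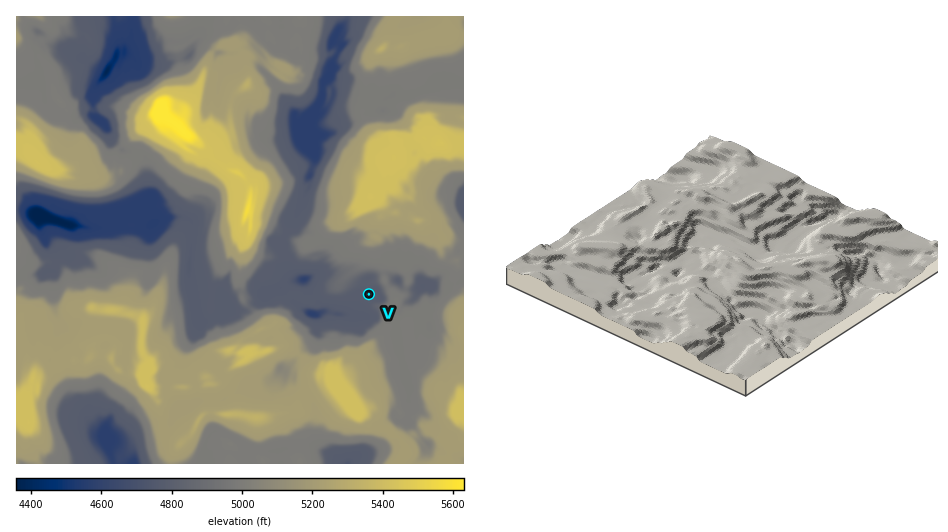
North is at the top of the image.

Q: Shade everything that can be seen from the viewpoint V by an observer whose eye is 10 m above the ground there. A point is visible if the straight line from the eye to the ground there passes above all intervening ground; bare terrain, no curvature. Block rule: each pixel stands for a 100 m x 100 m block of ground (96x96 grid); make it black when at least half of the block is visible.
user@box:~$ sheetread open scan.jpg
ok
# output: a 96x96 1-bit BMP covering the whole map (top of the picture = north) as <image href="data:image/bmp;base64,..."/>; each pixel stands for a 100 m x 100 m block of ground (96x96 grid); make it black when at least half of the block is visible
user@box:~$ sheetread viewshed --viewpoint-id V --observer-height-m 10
<image width="96" height="96" href="data:image/bmp;base64,Qk2+BAAAAAAAAD4AAAAoAAAAYAAAAGAAAAABAAEAAAAAAIAEAAATCwAAEwsAAAIAAAAAAAAA////AAAAAAAAAAAAAAAAAAAAAAAAAAAAAAAAAAAAAAAAAAAAAAAAAAAAAAAAAAAAAAAAAAAAAAAAAAAAAAAAAAAAAAAAAAAAAAAAAAAAAAAAAAAAAAAAAAAAAAAAAAAAAAAAAAAAAAAAAAAAAAAAAAAAAAAAAAAAAAAAAAAAAAAAAAAAAAAAAAAAAAAAAAAAAAAAAAAAAAAAAAAAAAAAAAAAAAAAAAAAAAAAAAAAAAAAAAAAAAAAAAAAAAAAAAAAAAAAAAAAAAAAAAAAAAAAAAAAAAAAAAAAAAAAAAAAAAAAAAAAAAAAAAAAAAAAAAAAAAAAAAQAAAAAAAAAAAAAAAQAAAAAAAAAAAAAAHwAAAAAAAAAAAAAATwAAAAAAAAAAAAAB/gAAAAAAAAAAAAWDj/AAAAAAAAAAAAADgPwAAAAAAAAAAAAD8D4AAAAAAAQAAAAHx/wAAAAAAAYAAAAP3/4AAAAAAAeAAAAP//8AAAAAAAfYAAAf//+AAAAAAAf8AAB/D/6AAAAAAAf8AAD+AHyAAAAAAcH4AAy+A/2AAAAAAABgAB49///AAAAAAABgADw////AAAAAAABgADAAAf/AAAAAAABwACAAAf/AAAAAAABgAAAAAP+AAAAAAAAAAAAAAPmAAAAAAAAAAAAAAH+AAAAAAAAAAAAAAB+AAAAAAAAAAAAAAA4AAAAAAAAAABAAAAAAAAAAAAAAAAgAAAAAAAAAAAAAADgAAAAAAAAAAAAAABwAAAAAAAAAAAAAAAwAAAcAAAAAAAAAAAwAAAAAAAAAAAAAAA4AAABAAAAAAAAAAA4AA4AAAAAAAAAAAAoAAAAAAAAAAAAAAA4AAGAAAAAAAAAAAB4AABgAAAAAAAAAAA4AAAQAAAAAAAAAAA4AAAAAAAAAAAAAAA8AAAAAAAAAAAAAAA0AAAAAAAAAAAAAAAEAAAAAAAAAAAAAAAEAAAAAAAAAAAAAAAAAAAAAAAAAAAAAAAAAAAAAAAAAAAAAAAAAAAAAAAAAAAAAAAAAAAAAAAAAAAAAAAAAAAAAAAAAAAAAAAAAAAAAAAAAAAAAAAAAAAAAAAAAAAAAAAAAAAAAAAAAAAAAAAAAAAAAAAAAAAAAAAAAAAAAAAAAAAAAAAAAAAAAAAAAAAAAAAAAAAAAAAAAAAAAAAAAAAAAAAAAAAAAAAAAAAAAAAAAAAAAAAAAAAAAAAAAAAAAAAAAAAAAAAAAAAAAAAAAAAAAAAAAAAAAAAAAAAAAAAAAAAAAAAAAAAAAAAAAAAAAAAAAAAAAAAAAAAAAAAAAAAAAAAAAAAAAAAAAAAAAAAAAAAAAAAAAAAAAAAAAAAAAAAAAAAAAAAAAAAAAAAAAAAAAAAAAAAAAAAAAAAAAAAAAAAAAAAAAAAAAAAAAAAAAAAAAAAAAAAAAAAAAAAAAAAAAAAAAAAAAAAAAAAAAAAAAAAAAAAAAAAAAAAAAAAAAAAAAAAAAAAAAAAAAAAAAAAAAAAAAAAAAAAAAAAAAAAAAAAAAAAAAAAAAAAAAAAAAAAAAAAAAAA="/>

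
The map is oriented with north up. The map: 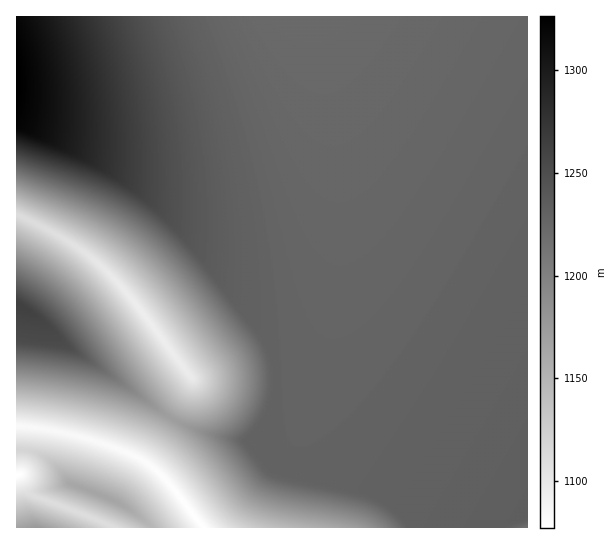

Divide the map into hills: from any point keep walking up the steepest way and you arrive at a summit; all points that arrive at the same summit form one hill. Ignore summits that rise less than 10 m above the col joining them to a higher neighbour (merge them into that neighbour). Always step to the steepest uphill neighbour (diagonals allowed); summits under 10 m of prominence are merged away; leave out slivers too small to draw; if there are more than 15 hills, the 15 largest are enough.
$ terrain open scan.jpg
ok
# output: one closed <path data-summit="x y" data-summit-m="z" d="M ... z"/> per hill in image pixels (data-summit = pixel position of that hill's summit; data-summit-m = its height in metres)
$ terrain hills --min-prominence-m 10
<path data-summit="17 78" data-summit-m="1327" d="M527 16l-511 1 0 197 53 27 30 23 30 31 63 83-8 19-39 65 26 23 32 43 325-1z"/><path data-summit="17 303" data-summit-m="1263" d="M17 215l-1 211 33 3 40 10 34 12 22 10 39-64 8-19-63-83-30-31-44-31z"/><path data-summit="105 497" data-summit-m="1165" d="M30 427l-14 0 0 47 5 3 10 18 58 21 24 12 90-1-32-42-17-17-16-11-49-18z"/><path data-summit="37 527" data-summit-m="1175" d="M19 475l-3 0 1 53 95-1-23-11-58-21z"/>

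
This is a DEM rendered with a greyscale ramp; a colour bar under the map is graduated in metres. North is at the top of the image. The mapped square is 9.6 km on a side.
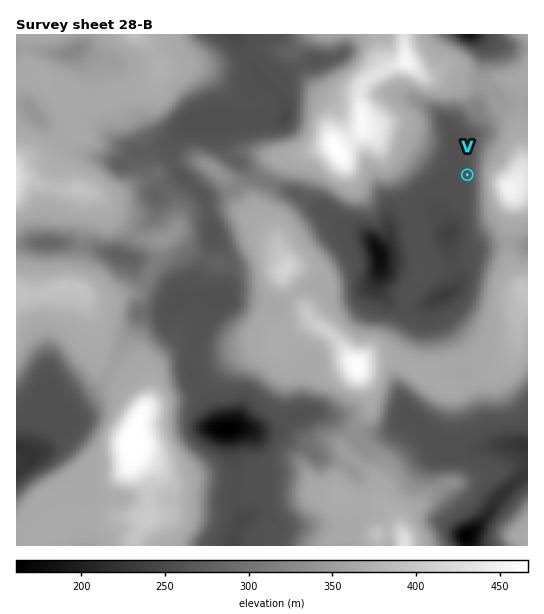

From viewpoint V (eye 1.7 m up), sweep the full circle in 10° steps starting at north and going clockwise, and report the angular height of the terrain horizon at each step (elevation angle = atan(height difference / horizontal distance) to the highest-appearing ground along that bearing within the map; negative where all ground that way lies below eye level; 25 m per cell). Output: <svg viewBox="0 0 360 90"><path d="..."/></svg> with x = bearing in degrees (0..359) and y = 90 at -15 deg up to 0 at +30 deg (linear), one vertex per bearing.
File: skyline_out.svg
<svg viewBox="0 0 360 90"><path d="M0 53l10 1 10-1 10-2 10-5 10-5 10-4 10-3 10-2 10-1 10-1 10 1 10 3 10 4 10 4 10 4 10 6 10 4 10 1 10 0 10 0 10-3 10 2 10 0 10 0 10 0 10-1 10-3 10-2 10-1 10 0 10 2 10 1 10-1 10 1 10 1"/></svg>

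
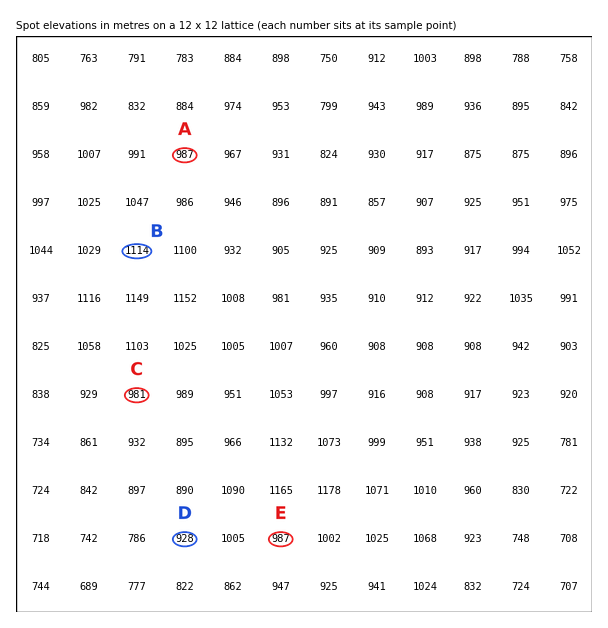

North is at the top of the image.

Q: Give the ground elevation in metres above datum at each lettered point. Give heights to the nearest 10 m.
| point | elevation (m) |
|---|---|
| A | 990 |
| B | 1110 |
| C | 980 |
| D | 930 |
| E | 990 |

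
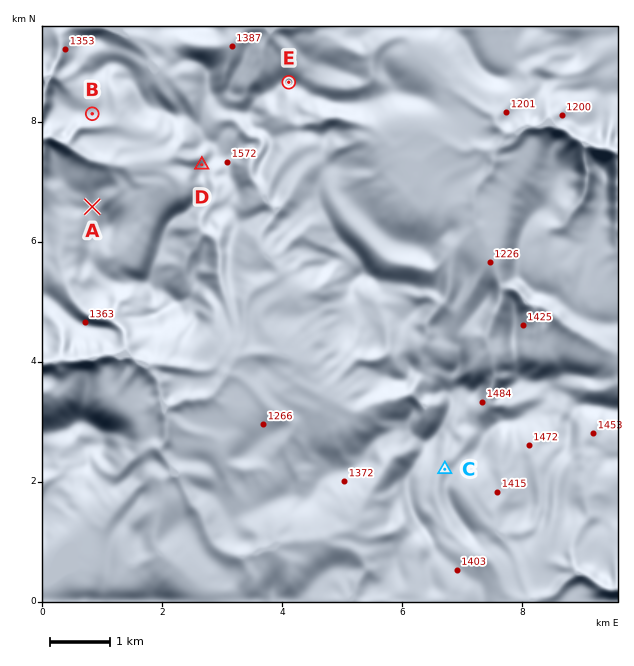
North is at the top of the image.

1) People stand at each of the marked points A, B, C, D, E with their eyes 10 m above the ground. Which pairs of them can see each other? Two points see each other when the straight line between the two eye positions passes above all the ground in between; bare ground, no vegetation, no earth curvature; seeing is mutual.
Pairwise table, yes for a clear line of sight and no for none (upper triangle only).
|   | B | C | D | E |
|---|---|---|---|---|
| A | yes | no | yes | no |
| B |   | no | yes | no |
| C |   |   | no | no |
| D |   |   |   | no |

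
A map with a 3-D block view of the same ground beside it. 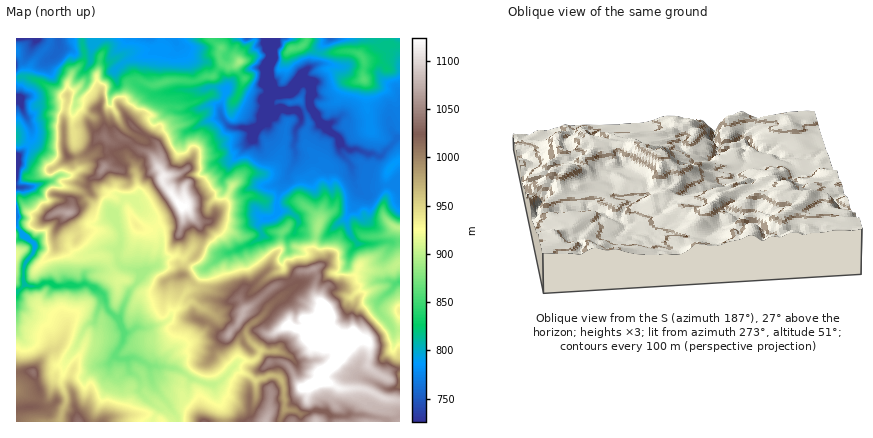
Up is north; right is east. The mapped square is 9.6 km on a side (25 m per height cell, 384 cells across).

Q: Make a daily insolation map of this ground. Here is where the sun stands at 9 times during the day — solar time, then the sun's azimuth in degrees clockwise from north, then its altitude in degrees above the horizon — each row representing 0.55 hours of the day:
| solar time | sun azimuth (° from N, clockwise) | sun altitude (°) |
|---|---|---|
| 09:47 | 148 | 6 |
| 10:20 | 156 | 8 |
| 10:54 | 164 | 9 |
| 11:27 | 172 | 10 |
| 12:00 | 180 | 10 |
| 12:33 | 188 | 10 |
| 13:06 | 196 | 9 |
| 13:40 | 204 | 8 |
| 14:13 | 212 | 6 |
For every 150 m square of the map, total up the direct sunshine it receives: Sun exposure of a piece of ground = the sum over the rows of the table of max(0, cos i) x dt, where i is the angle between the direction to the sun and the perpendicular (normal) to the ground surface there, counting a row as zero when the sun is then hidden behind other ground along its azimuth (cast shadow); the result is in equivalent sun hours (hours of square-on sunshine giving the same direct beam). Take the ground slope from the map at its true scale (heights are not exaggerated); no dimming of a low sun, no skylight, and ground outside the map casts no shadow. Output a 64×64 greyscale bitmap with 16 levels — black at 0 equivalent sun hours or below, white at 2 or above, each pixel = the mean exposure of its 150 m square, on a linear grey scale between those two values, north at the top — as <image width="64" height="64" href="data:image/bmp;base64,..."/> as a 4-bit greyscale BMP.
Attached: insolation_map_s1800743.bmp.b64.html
<image width="64" height="64" href="data:image/bmp;base64,Qk12CAAAAAAAAHYAAAAoAAAAQAAAAEAAAAABAAQAAAAAAAAIAAATCwAAEwsAABAAAAAAAAAAAAAAABEREQAiIiIAMzMzAERERABVVVUAZmZmAHd3dwCIiIgAmZmZAKqqqgC7u7sAzMzMAN3d3QDu7u4A////AGd4mYVUMyEkZ3d3ZURVVCAAEREjNHciEBIiEAARAkd1eIiHhjMiMAASNERDNFZBAAAAETMzVyAFQAKbl4mqmHdVZlWINCExAAEiIiVVZTIAASMzUyNFV639u6eKmHZniDM0UkZEITIREiMzVUZlQyEiQ0ZTI1Q2upmaiJmGZ5h2RVZSEUQhJDIjM0VEZmVERDNEVUNFV1e9mpiKqYiYQQBmZkIBQSIzNERFVEVVVUQzNERDMkQzRoit3chmZjEAAHZ2MiIRIiNERERFVVVVUzZ2REMREAE3QBSqYhEQE3vWd5dDRCRUI0RVM1VVVUNIq7l0MQaTAnggEjVVVVaKlSNFRFVERWVEREVWVERDNZvNypY0d6/dyBEiJbuGZ4YQJgABVlVDVVVUM0Q0ZniId4m6mGQQBaujAzEASrl2YwAAAAAmd1NWZ3ZFZWh4d3dURHiqh4YREQBKqFQ1modnIAAAABV4dEZmZ2WId3d3ZmVEaLur2TEABpiqu4abqIiBASEBI0aGRmZndEZmZmd2VERZzsxiiqd5q5q7yqy6mHUQJFVERWdVZWZmRWVmZ3d2Vnm/1znv/9qJq6d1NJlkMiFFVVVEVmRVVVVEVVZnd3eHZEe4fLmf/th1ZSAAERESIkVVVVVWdDRVRIZFVVZomrpSAZyDIAOthSI2QAAAAAE0RVVVVVZ3VFU2iIeIY0i8p0EQO9QBEBIEZlViAAAAAkdERVVVVWd1QlZnd4iXVFQhJFVWvXIhARIRNVMAAAATVyNWVVVEVnUlt1d3d3diERJndDR4hjIQAAJEIQAAASRFNWVDNDM0VTaIRnZmZ4ZCaYiYURWHUxASJEERAAESIiEkNDEiIRIiRmhVZmZ3d2dlUzNUAEl0MzIkEAAAAjQxESEAIQAAAAF4Z3RVZ4d3UzIjQyRSFJhkMiEAE0MRNWURoAAAAAAAKLlmliM2iIiHQyIiI0YhOHZUIQFERDMiNEFl3Hapibncl2ZnUzNHmqQAAAAAAlEAJGZTMAABM0REZ3WK3amqiWVVUzRUMQE1UQAAAAAAFRABeqhRAAA0VneJczeZiIiKhmZEVmZCERATIAAAAAABQAESJYpTADZURGeUAnmpmZmIdlZ3d3VUMkzYMAAAAAAQAAAAAlUwE1UyNJsQJ7qXZmZlVmdnd2ZFValTEAAAABQAAAAANUEAE1QiSTEVmXiHZURVZmdnabmEaYdTAAAAAiAAAAABQwAAFCIAA3h2aJh2ZmZmZmZn7qdqy6hkEAAAAAAAAAASEAABMwBLZ5d2Z3d3ZmZ3dmW/qazLuZhzAAAAAAAAABE2eIiHBf/Wm5dVZmZWZ3dmZUi86qyoYhERIjMAAAAAIkIRJZpN3vxt6mRERFZnZVZmWd7K7JZTEBEAEyEUVSATMRJXhDI2v8n/yHZVVmU0VWeJzVRpl1RCIQAAElVHdjISNGYQaVIUq63shlVWZEVWibu3MRV2VURGUhA2ZDN4YhMyMQCCABABAlqXZmZUVWisyIZiATZmZXdUZ5liEhVUMiIRAYAAAAATNIqIhkVmec6kRFYQA1Z4h2VndSACI1REMhESIAAVUyEmyZhmd2eb7UMxNEADMmdCJCEhABIjRERDETMAACEAAChmiZzaib7WIjIREQOWIBEkIQABIiI0VVQyNERCEAACdozsqau+zYIQNSIhAmqWVVVCEBIxIjRVVVZVSYmmEAAUfOz/2J3YZ2EBARMQA3iYdlRERCIyRFVVZ3ZBNZ2lZRAFvux2lqcxNVUwERABRlRVVVVVRERVVVVVdyIyMW/7lUNGM1mXZSAAJVQSEAARETVVRVVVVVRlVVRXRDIQBcuqhAJESaZhIAACVnUyAAEjRVVVVVVUJWUzIzWkMgAmUjd0RVV4mDEhAAFVRGQwAjRVVVVlVVJCITRkNNhCI2YgAnhnd4dSAxAAACMzJDIBNVVVVlVVQyZpqodEdkMzVUIjSIdndCJDEAAAAjRVZjA1VVZFVVREaah3d3RVRERVVEVVZFUjZiAAAAABNCNWUTNFVUVVQQWmZ3dlZkQ0V3ZVZ2M0QDlhABEAAAEjIAAkESVWU1MQS4ZmZlVnMkZVRERXMjMRhAAAEiIzISImmsxAIlaCRRVTVVVVVWYhVWZTIiIDMQRREBEBIiJWU1mIh1ABM0RBbchFZmVWZhOGRDEyIYowFhACEREjIhNlZ3dnhCEABTKXiHZmZWZmBGZUVGQjI0BCAAAAEzRndEZmiGZlbIvLN6d3d2ZmZmYDI1VndkQQMRAAAAEiMzNpmWRodkQ0Y1ZTJFZ3d3dmZup2ZlRHMSEhAAABIzMzMyJmUjh3qyAAAmJnZ3iZqYh2upiEABFREyMAASRnh2Z3dTRVR5cySqMBJERoq8zahmaYhzABIQESAAATRDNomYis3JhoumFprEAlRWd3ipZWd1UxAAEDADMAAAIhEAARETZ4rKY3hluK18/IZTI0NWmpAAABIhEwEBAQARERAAABERW82BAkSJm+VHdkMzRWiHdCMzIRABMQI0IREiIiIjMiNnV966giib3ZVFd2Vmd1VnQ1VDIAAiNTRlQzM0RERFeHRDE3vTOczNzMu6qnVVVmZDNVQxA0ITUzVVVVVVVVVGZ0ECEhJ1reyWVomGMzRWY0MTVERWQyFFQ0RFVVVWZ3dUMRJSIREjenQQAAATRVZgEgJURlVVUzRERERVVWeJlzIgACZCQgAVdSAAASRVRD"/>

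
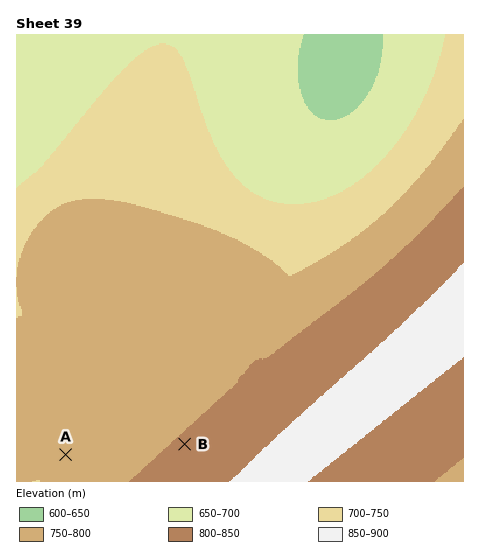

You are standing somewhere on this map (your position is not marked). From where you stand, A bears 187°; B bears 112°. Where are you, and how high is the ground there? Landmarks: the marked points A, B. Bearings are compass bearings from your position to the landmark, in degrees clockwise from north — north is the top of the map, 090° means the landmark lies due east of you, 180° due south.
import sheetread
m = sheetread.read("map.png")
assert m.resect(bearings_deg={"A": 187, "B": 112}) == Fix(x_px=72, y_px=399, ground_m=790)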